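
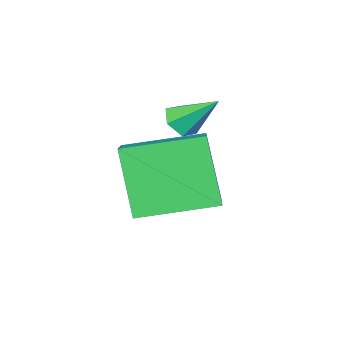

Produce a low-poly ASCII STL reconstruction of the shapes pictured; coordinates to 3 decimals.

solid 
facet normal 0.334 -0.647 -0.686
outer loop
vertex 2.535 1.069 -2.83
vertex 2.294 1.357 -3.219
vertex 2.803 1.468 -3.076
endloop
endfacet
facet normal 0.646 0.036 0.762
outer loop
vertex 2.535 1.069 -2.83
vertex 2.803 1.468 -3.076
vertex 1.846 2.223 -2.301
endloop
endfacet
facet normal 0.334 -0.647 -0.685
outer loop
vertex 2.803 1.468 -3.076
vertex 2.294 1.357 -3.219
vertex 2.563 1.756 -3.465
endloop
endfacet
facet normal 0.674 0.728 0.123
outer loop
vertex 2.803 1.468 -3.076
vertex 2.563 1.756 -3.465
vertex 1.846 2.223 -2.301
endloop
endfacet
facet normal 0.335 -0.648 -0.684
outer loop
vertex 2.563 1.756 -3.465
vertex 2.294 1.357 -3.219
vertex 2.054 1.644 -3.608
endloop
endfacet
facet normal -0.083 0.906 -0.415
outer loop
vertex 2.563 1.756 -3.465
vertex 2.054 1.644 -3.608
vertex 1.846 2.223 -2.301
endloop
endfacet
facet normal 0.335 -0.647 -0.684
outer loop
vertex 2.054 1.644 -3.608
vertex 2.294 1.357 -3.219
vertex 1.786 1.245 -3.362
endloop
endfacet
facet normal -0.867 0.390 -0.311
outer loop
vertex 2.054 1.644 -3.608
vertex 1.786 1.245 -3.362
vertex 1.846 2.223 -2.301
endloop
endfacet
facet normal 0.335 -0.646 -0.685
outer loop
vertex 1.786 1.245 -3.362
vertex 2.294 1.357 -3.219
vertex 2.026 0.957 -2.973
endloop
endfacet
facet normal -0.895 -0.302 0.329
outer loop
vertex 1.786 1.245 -3.362
vertex 2.026 0.957 -2.973
vertex 1.846 2.223 -2.301
endloop
endfacet
facet normal 0.335 -0.646 -0.686
outer loop
vertex 2.026 0.957 -2.973
vertex 2.294 1.357 -3.219
vertex 2.535 1.069 -2.83
endloop
endfacet
facet normal -0.138 -0.480 0.867
outer loop
vertex 2.026 0.957 -2.973
vertex 2.535 1.069 -2.83
vertex 1.846 2.223 -2.301
endloop
endfacet
facet normal -0.553 -0.687 -0.471
outer loop
vertex 4.143 1.456 -3.334
vertex 2.494 2.558 -3.006
vertex 4.429 2.389 -5.033
endloop
endfacet
facet normal 0.820 -0.548 -0.163
outer loop
vertex 5.486 3.702 -4.134
vertex 4.143 1.456 -3.334
vertex 4.429 2.389 -5.033
endloop
endfacet
facet normal -0.553 -0.687 -0.471
outer loop
vertex 4.429 2.389 -5.033
vertex 2.494 2.558 -3.006
vertex 2.78 3.492 -4.705
endloop
endfacet
facet normal 0.146 0.476 -0.867
outer loop
vertex 2.78 3.492 -4.705
vertex 5.486 3.702 -4.134
vertex 4.429 2.389 -5.033
endloop
endfacet
facet normal -0.146 -0.476 0.867
outer loop
vertex 4.143 1.456 -3.334
vertex 3.551 3.871 -2.107
vertex 2.494 2.558 -3.006
endloop
endfacet
facet normal 0.820 -0.549 -0.164
outer loop
vertex 5.2 2.768 -2.435
vertex 4.143 1.456 -3.334
vertex 5.486 3.702 -4.134
endloop
endfacet
facet normal -0.146 -0.476 0.867
outer loop
vertex 5.2 2.768 -2.435
vertex 3.551 3.871 -2.107
vertex 4.143 1.456 -3.334
endloop
endfacet
facet normal -0.820 0.548 0.163
outer loop
vertex 2.494 2.558 -3.006
vertex 3.551 3.871 -2.107
vertex 2.78 3.492 -4.705
endloop
endfacet
facet normal 0.146 0.476 -0.867
outer loop
vertex 3.837 4.804 -3.806
vertex 5.486 3.702 -4.134
vertex 2.78 3.492 -4.705
endloop
endfacet
facet normal -0.820 0.549 0.163
outer loop
vertex 2.78 3.492 -4.705
vertex 3.551 3.871 -2.107
vertex 3.837 4.804 -3.806
endloop
endfacet
facet normal 0.553 0.687 0.471
outer loop
vertex 3.837 4.804 -3.806
vertex 5.2 2.768 -2.435
vertex 5.486 3.702 -4.134
endloop
endfacet
facet normal 0.553 0.687 0.471
outer loop
vertex 3.551 3.871 -2.107
vertex 5.2 2.768 -2.435
vertex 3.837 4.804 -3.806
endloop
endfacet

endsolid


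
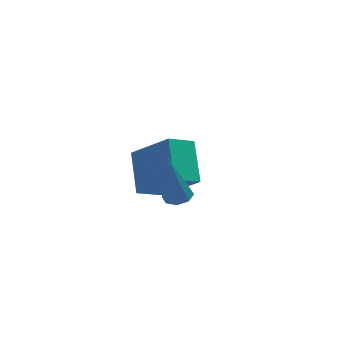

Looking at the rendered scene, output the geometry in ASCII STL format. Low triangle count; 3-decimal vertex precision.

solid 
facet normal 0.115 -0.181 -0.977
outer loop
vertex -0.545 0.046 -0.47
vertex -1.028 -0.116 -0.497
vertex -0.795 0.335 -0.553
endloop
endfacet
facet normal 0.712 0.673 0.201
outer loop
vertex -0.545 0.046 -0.47
vertex -0.795 0.335 -0.553
vertex -1.252 0.236 1.397
endloop
endfacet
facet normal 0.118 -0.182 -0.976
outer loop
vertex -0.795 0.335 -0.553
vertex -1.028 -0.116 -0.497
vertex -1.181 0.359 -0.604
endloop
endfacet
facet normal 0.054 0.997 0.063
outer loop
vertex -0.795 0.335 -0.553
vertex -1.181 0.359 -0.604
vertex -1.252 0.236 1.397
endloop
endfacet
facet normal 0.117 -0.182 -0.976
outer loop
vertex -1.181 0.359 -0.604
vertex -1.028 -0.116 -0.497
vertex -1.478 0.105 -0.592
endloop
endfacet
facet normal -0.649 0.760 0.024
outer loop
vertex -1.181 0.359 -0.604
vertex -1.478 0.105 -0.592
vertex -1.252 0.236 1.397
endloop
endfacet
facet normal 0.116 -0.183 -0.976
outer loop
vertex -1.478 0.105 -0.592
vertex -1.028 -0.116 -0.497
vertex -1.511 -0.278 -0.524
endloop
endfacet
facet normal -0.989 0.104 0.106
outer loop
vertex -1.478 0.105 -0.592
vertex -1.511 -0.278 -0.524
vertex -1.252 0.236 1.397
endloop
endfacet
facet normal 0.115 -0.181 -0.977
outer loop
vertex -1.511 -0.278 -0.524
vertex -1.028 -0.116 -0.497
vertex -1.261 -0.566 -0.441
endloop
endfacet
facet normal -0.765 -0.589 0.261
outer loop
vertex -1.511 -0.278 -0.524
vertex -1.261 -0.566 -0.441
vertex -1.252 0.236 1.397
endloop
endfacet
facet normal 0.115 -0.181 -0.977
outer loop
vertex -1.261 -0.566 -0.441
vertex -1.028 -0.116 -0.497
vertex -0.875 -0.59 -0.391
endloop
endfacet
facet normal -0.108 -0.911 0.398
outer loop
vertex -1.261 -0.566 -0.441
vertex -0.875 -0.59 -0.391
vertex -1.252 0.236 1.397
endloop
endfacet
facet normal 0.115 -0.181 -0.977
outer loop
vertex -0.875 -0.59 -0.391
vertex -1.028 -0.116 -0.497
vertex -0.578 -0.337 -0.403
endloop
endfacet
facet normal 0.593 -0.676 0.437
outer loop
vertex -0.875 -0.59 -0.391
vertex -0.578 -0.337 -0.403
vertex -1.252 0.236 1.397
endloop
endfacet
facet normal 0.115 -0.181 -0.977
outer loop
vertex -0.578 -0.337 -0.403
vertex -1.028 -0.116 -0.497
vertex -0.545 0.046 -0.47
endloop
endfacet
facet normal 0.934 -0.018 0.356
outer loop
vertex -0.578 -0.337 -0.403
vertex -0.545 0.046 -0.47
vertex -1.252 0.236 1.397
endloop
endfacet
facet normal -0.471 0.524 -0.710
outer loop
vertex -0.744 4.416 -2.718
vertex 0.221 4.465 -3.322
vertex -1.153 3.013 -3.483
endloop
endfacet
facet normal -0.847 -0.042 0.530
outer loop
vertex -0.221 1.975 -2.078
vertex -0.744 4.416 -2.718
vertex -1.153 3.013 -3.483
endloop
endfacet
facet normal -0.471 0.525 -0.709
outer loop
vertex -1.153 3.013 -3.483
vertex 0.221 4.465 -3.322
vertex -0.188 3.062 -4.088
endloop
endfacet
facet normal -0.248 -0.850 -0.464
outer loop
vertex -0.188 3.062 -4.088
vertex -0.221 1.975 -2.078
vertex -1.153 3.013 -3.483
endloop
endfacet
facet normal 0.247 0.850 0.464
outer loop
vertex -0.744 4.416 -2.718
vertex 1.153 3.427 -1.917
vertex 0.221 4.465 -3.322
endloop
endfacet
facet normal -0.847 -0.042 0.530
outer loop
vertex 0.188 3.378 -1.312
vertex -0.744 4.416 -2.718
vertex -0.221 1.975 -2.078
endloop
endfacet
facet normal 0.248 0.851 0.464
outer loop
vertex 0.188 3.378 -1.312
vertex 1.153 3.427 -1.917
vertex -0.744 4.416 -2.718
endloop
endfacet
facet normal 0.847 0.043 -0.530
outer loop
vertex 0.221 4.465 -3.322
vertex 1.153 3.427 -1.917
vertex -0.188 3.062 -4.088
endloop
endfacet
facet normal -0.247 -0.851 -0.464
outer loop
vertex 0.744 2.024 -2.682
vertex -0.221 1.975 -2.078
vertex -0.188 3.062 -4.088
endloop
endfacet
facet normal 0.847 0.042 -0.530
outer loop
vertex -0.188 3.062 -4.088
vertex 1.153 3.427 -1.917
vertex 0.744 2.024 -2.682
endloop
endfacet
facet normal 0.471 -0.525 0.709
outer loop
vertex 0.744 2.024 -2.682
vertex 0.188 3.378 -1.312
vertex -0.221 1.975 -2.078
endloop
endfacet
facet normal 0.471 -0.524 0.709
outer loop
vertex 1.153 3.427 -1.917
vertex 0.188 3.378 -1.312
vertex 0.744 2.024 -2.682
endloop
endfacet

endsolid


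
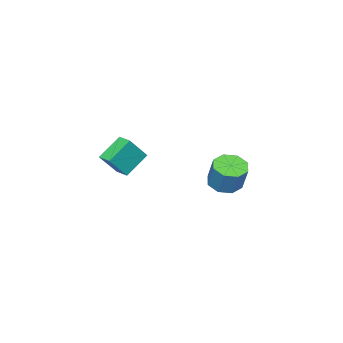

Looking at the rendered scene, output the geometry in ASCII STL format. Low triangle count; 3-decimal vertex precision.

solid 
facet normal -0.772 0.148 0.618
outer loop
vertex 2.867 -3.447 -2.742
vertex 3.066 -2.611 -2.694
vertex 1.908 -3.145 -4.013
endloop
endfacet
facet normal -0.232 -0.971 -0.056
outer loop
vertex 3.174 -3.389 -5.026
vertex 2.867 -3.447 -2.742
vertex 1.908 -3.145 -4.013
endloop
endfacet
facet normal -0.772 0.149 0.618
outer loop
vertex 1.908 -3.145 -4.013
vertex 3.066 -2.611 -2.694
vertex 2.107 -2.31 -3.965
endloop
endfacet
facet normal -0.592 0.186 -0.784
outer loop
vertex 2.107 -2.31 -3.965
vertex 3.174 -3.389 -5.026
vertex 1.908 -3.145 -4.013
endloop
endfacet
facet normal 0.592 -0.186 0.784
outer loop
vertex 2.867 -3.447 -2.742
vertex 4.332 -2.855 -3.707
vertex 3.066 -2.611 -2.694
endloop
endfacet
facet normal -0.231 -0.971 -0.056
outer loop
vertex 4.133 -3.69 -3.755
vertex 2.867 -3.447 -2.742
vertex 3.174 -3.389 -5.026
endloop
endfacet
facet normal 0.592 -0.186 0.784
outer loop
vertex 4.133 -3.69 -3.755
vertex 4.332 -2.855 -3.707
vertex 2.867 -3.447 -2.742
endloop
endfacet
facet normal 0.231 0.971 0.055
outer loop
vertex 3.066 -2.611 -2.694
vertex 4.332 -2.855 -3.707
vertex 2.107 -2.31 -3.965
endloop
endfacet
facet normal -0.592 0.186 -0.784
outer loop
vertex 3.373 -2.553 -4.978
vertex 3.174 -3.389 -5.026
vertex 2.107 -2.31 -3.965
endloop
endfacet
facet normal 0.231 0.971 0.056
outer loop
vertex 2.107 -2.31 -3.965
vertex 4.332 -2.855 -3.707
vertex 3.373 -2.553 -4.978
endloop
endfacet
facet normal 0.772 -0.148 -0.618
outer loop
vertex 3.373 -2.553 -4.978
vertex 4.133 -3.69 -3.755
vertex 3.174 -3.389 -5.026
endloop
endfacet
facet normal 0.772 -0.148 -0.618
outer loop
vertex 4.332 -2.855 -3.707
vertex 4.133 -3.69 -3.755
vertex 3.373 -2.553 -4.978
endloop
endfacet
facet normal -0.214 -0.378 -0.901
outer loop
vertex 3.528 3.203 -4.223
vertex 2.713 2.986 -3.938
vertex 3.075 3.702 -4.325
endloop
endfacet
facet normal 0.716 0.566 -0.409
outer loop
vertex 3.528 3.203 -4.223
vertex 3.075 3.702 -4.325
vertex 3.861 3.79 -2.828
endloop
endfacet
facet normal 0.716 0.566 -0.409
outer loop
vertex 3.861 3.79 -2.828
vertex 3.075 3.702 -4.325
vertex 3.408 4.289 -2.93
endloop
endfacet
facet normal 0.215 0.379 0.900
outer loop
vertex 3.861 3.79 -2.828
vertex 3.408 4.289 -2.93
vertex 3.047 3.574 -2.542
endloop
endfacet
facet normal -0.214 -0.378 -0.901
outer loop
vertex 3.075 3.702 -4.325
vertex 2.713 2.986 -3.938
vertex 2.41 3.781 -4.2
endloop
endfacet
facet normal 0.035 0.918 -0.395
outer loop
vertex 3.075 3.702 -4.325
vertex 2.41 3.781 -4.2
vertex 3.408 4.289 -2.93
endloop
endfacet
facet normal 0.034 0.918 -0.394
outer loop
vertex 3.408 4.289 -2.93
vertex 2.41 3.781 -4.2
vertex 2.743 4.368 -2.804
endloop
endfacet
facet normal 0.216 0.379 0.900
outer loop
vertex 3.408 4.289 -2.93
vertex 2.743 4.368 -2.804
vertex 3.047 3.574 -2.542
endloop
endfacet
facet normal -0.215 -0.379 -0.900
outer loop
vertex 2.41 3.781 -4.2
vertex 2.713 2.986 -3.938
vertex 1.923 3.395 -3.921
endloop
endfacet
facet normal -0.665 0.732 -0.149
outer loop
vertex 2.41 3.781 -4.2
vertex 1.923 3.395 -3.921
vertex 2.743 4.368 -2.804
endloop
endfacet
facet normal -0.665 0.732 -0.149
outer loop
vertex 2.743 4.368 -2.804
vertex 1.923 3.395 -3.921
vertex 2.256 3.982 -2.525
endloop
endfacet
facet normal 0.215 0.379 0.900
outer loop
vertex 2.743 4.368 -2.804
vertex 2.256 3.982 -2.525
vertex 3.047 3.574 -2.542
endloop
endfacet
facet normal -0.216 -0.379 -0.900
outer loop
vertex 1.923 3.395 -3.921
vertex 2.713 2.986 -3.938
vertex 1.899 2.77 -3.652
endloop
endfacet
facet normal -0.976 0.117 0.184
outer loop
vertex 1.923 3.395 -3.921
vertex 1.899 2.77 -3.652
vertex 2.256 3.982 -2.525
endloop
endfacet
facet normal -0.976 0.116 0.184
outer loop
vertex 2.256 3.982 -2.525
vertex 1.899 2.77 -3.652
vertex 2.232 3.357 -2.257
endloop
endfacet
facet normal 0.214 0.378 0.901
outer loop
vertex 2.256 3.982 -2.525
vertex 2.232 3.357 -2.257
vertex 3.047 3.574 -2.542
endloop
endfacet
facet normal -0.215 -0.379 -0.900
outer loop
vertex 1.899 2.77 -3.652
vertex 2.713 2.986 -3.938
vertex 2.352 2.271 -3.55
endloop
endfacet
facet normal -0.716 -0.566 0.409
outer loop
vertex 1.899 2.77 -3.652
vertex 2.352 2.271 -3.55
vertex 2.232 3.357 -2.257
endloop
endfacet
facet normal -0.716 -0.566 0.409
outer loop
vertex 2.232 3.357 -2.257
vertex 2.352 2.271 -3.55
vertex 2.685 2.858 -2.155
endloop
endfacet
facet normal 0.214 0.378 0.901
outer loop
vertex 2.232 3.357 -2.257
vertex 2.685 2.858 -2.155
vertex 3.047 3.574 -2.542
endloop
endfacet
facet normal -0.216 -0.379 -0.900
outer loop
vertex 2.352 2.271 -3.55
vertex 2.713 2.986 -3.938
vertex 3.017 2.192 -3.676
endloop
endfacet
facet normal -0.034 -0.918 0.395
outer loop
vertex 2.352 2.271 -3.55
vertex 3.017 2.192 -3.676
vertex 2.685 2.858 -2.155
endloop
endfacet
facet normal -0.035 -0.918 0.394
outer loop
vertex 2.685 2.858 -2.155
vertex 3.017 2.192 -3.676
vertex 3.35 2.779 -2.28
endloop
endfacet
facet normal 0.214 0.378 0.901
outer loop
vertex 2.685 2.858 -2.155
vertex 3.35 2.779 -2.28
vertex 3.047 3.574 -2.542
endloop
endfacet
facet normal -0.215 -0.379 -0.900
outer loop
vertex 3.017 2.192 -3.676
vertex 2.713 2.986 -3.938
vertex 3.504 2.578 -3.955
endloop
endfacet
facet normal 0.665 -0.732 0.149
outer loop
vertex 3.017 2.192 -3.676
vertex 3.504 2.578 -3.955
vertex 3.35 2.779 -2.28
endloop
endfacet
facet normal 0.665 -0.732 0.149
outer loop
vertex 3.35 2.779 -2.28
vertex 3.504 2.578 -3.955
vertex 3.837 3.165 -2.559
endloop
endfacet
facet normal 0.215 0.379 0.900
outer loop
vertex 3.35 2.779 -2.28
vertex 3.837 3.165 -2.559
vertex 3.047 3.574 -2.542
endloop
endfacet
facet normal -0.214 -0.378 -0.901
outer loop
vertex 3.504 2.578 -3.955
vertex 2.713 2.986 -3.938
vertex 3.528 3.203 -4.223
endloop
endfacet
facet normal 0.976 -0.116 -0.184
outer loop
vertex 3.504 2.578 -3.955
vertex 3.528 3.203 -4.223
vertex 3.837 3.165 -2.559
endloop
endfacet
facet normal 0.976 -0.117 -0.184
outer loop
vertex 3.837 3.165 -2.559
vertex 3.528 3.203 -4.223
vertex 3.861 3.79 -2.828
endloop
endfacet
facet normal 0.216 0.379 0.900
outer loop
vertex 3.837 3.165 -2.559
vertex 3.861 3.79 -2.828
vertex 3.047 3.574 -2.542
endloop
endfacet

endsolid


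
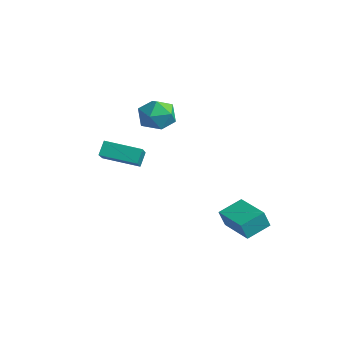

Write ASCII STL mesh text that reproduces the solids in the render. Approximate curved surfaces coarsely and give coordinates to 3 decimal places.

solid 
facet normal -0.665 0.507 -0.548
outer loop
vertex -3.954 -3.435 1.198
vertex -2.571 -2.063 0.791
vertex -3.699 -3.916 0.444
endloop
endfacet
facet normal -0.695 -0.689 0.205
outer loop
vertex -2.309 -4.977 1.589
vertex -3.954 -3.435 1.198
vertex -3.699 -3.916 0.444
endloop
endfacet
facet normal -0.665 0.507 -0.548
outer loop
vertex -3.699 -3.916 0.444
vertex -2.571 -2.063 0.791
vertex -2.316 -2.544 0.037
endloop
endfacet
facet normal 0.274 -0.517 -0.811
outer loop
vertex -2.316 -2.544 0.037
vertex -2.309 -4.977 1.589
vertex -3.699 -3.916 0.444
endloop
endfacet
facet normal -0.274 0.517 0.811
outer loop
vertex -3.954 -3.435 1.198
vertex -1.181 -3.124 1.936
vertex -2.571 -2.063 0.791
endloop
endfacet
facet normal -0.695 -0.689 0.205
outer loop
vertex -2.564 -4.496 2.343
vertex -3.954 -3.435 1.198
vertex -2.309 -4.977 1.589
endloop
endfacet
facet normal -0.274 0.517 0.811
outer loop
vertex -2.564 -4.496 2.343
vertex -1.181 -3.124 1.936
vertex -3.954 -3.435 1.198
endloop
endfacet
facet normal 0.695 0.689 -0.205
outer loop
vertex -2.571 -2.063 0.791
vertex -1.181 -3.124 1.936
vertex -2.316 -2.544 0.037
endloop
endfacet
facet normal 0.274 -0.517 -0.811
outer loop
vertex -0.926 -3.605 1.182
vertex -2.309 -4.977 1.589
vertex -2.316 -2.544 0.037
endloop
endfacet
facet normal 0.695 0.689 -0.205
outer loop
vertex -2.316 -2.544 0.037
vertex -1.181 -3.124 1.936
vertex -0.926 -3.605 1.182
endloop
endfacet
facet normal 0.665 -0.507 0.548
outer loop
vertex -0.926 -3.605 1.182
vertex -2.564 -4.496 2.343
vertex -2.309 -4.977 1.589
endloop
endfacet
facet normal 0.665 -0.507 0.548
outer loop
vertex -1.181 -3.124 1.936
vertex -2.564 -4.496 2.343
vertex -0.926 -3.605 1.182
endloop
endfacet
facet normal -0.528 0.787 0.320
outer loop
vertex -2.505 -0.99 3.317
vertex -2.745 -1.526 4.239
vertex -1.848 -0.903 4.187
endloop
endfacet
facet normal 0.007 0.994 -0.105
outer loop
vertex -2.505 -0.99 3.317
vertex -1.848 -0.903 4.187
vertex -1.419 -1.011 3.187
endloop
endfacet
facet normal -0.075 0.673 -0.736
outer loop
vertex -2.505 -0.99 3.317
vertex -1.419 -1.011 3.187
vertex -2.051 -1.701 2.621
endloop
endfacet
facet normal -0.660 0.266 -0.702
outer loop
vertex -2.505 -0.99 3.317
vertex -2.051 -1.701 2.621
vertex -2.871 -2.019 3.271
endloop
endfacet
facet normal -0.940 0.337 -0.049
outer loop
vertex -2.505 -0.99 3.317
vertex -2.871 -2.019 3.271
vertex -2.745 -1.526 4.239
endloop
endfacet
facet normal 0.619 0.764 0.183
outer loop
vertex -1.419 -1.011 3.187
vertex -1.848 -0.903 4.187
vertex -0.989 -1.561 4.029
endloop
endfacet
facet normal -0.247 0.428 0.869
outer loop
vertex -1.848 -0.903 4.187
vertex -2.745 -1.526 4.239
vertex -1.809 -1.879 4.679
endloop
endfacet
facet normal -0.915 -0.299 0.272
outer loop
vertex -2.745 -1.526 4.239
vertex -2.871 -2.019 3.271
vertex -2.441 -2.569 4.113
endloop
endfacet
facet normal -0.461 -0.414 -0.785
outer loop
vertex -2.871 -2.019 3.271
vertex -2.051 -1.701 2.621
vertex -2.012 -2.677 3.113
endloop
endfacet
facet normal 0.486 0.243 -0.839
outer loop
vertex -2.051 -1.701 2.621
vertex -1.419 -1.011 3.187
vertex -1.115 -2.054 3.061
endloop
endfacet
facet normal 0.660 -0.266 0.702
outer loop
vertex -1.355 -2.59 3.983
vertex -0.989 -1.561 4.029
vertex -1.809 -1.879 4.679
endloop
endfacet
facet normal 0.075 -0.673 0.736
outer loop
vertex -1.355 -2.59 3.983
vertex -1.809 -1.879 4.679
vertex -2.441 -2.569 4.113
endloop
endfacet
facet normal -0.007 -0.994 0.105
outer loop
vertex -1.355 -2.59 3.983
vertex -2.441 -2.569 4.113
vertex -2.012 -2.677 3.113
endloop
endfacet
facet normal 0.528 -0.787 -0.320
outer loop
vertex -1.355 -2.59 3.983
vertex -2.012 -2.677 3.113
vertex -1.115 -2.054 3.061
endloop
endfacet
facet normal 0.940 -0.337 0.049
outer loop
vertex -1.355 -2.59 3.983
vertex -1.115 -2.054 3.061
vertex -0.989 -1.561 4.029
endloop
endfacet
facet normal 0.461 0.414 0.785
outer loop
vertex -1.809 -1.879 4.679
vertex -0.989 -1.561 4.029
vertex -1.848 -0.903 4.187
endloop
endfacet
facet normal -0.486 -0.243 0.839
outer loop
vertex -2.441 -2.569 4.113
vertex -1.809 -1.879 4.679
vertex -2.745 -1.526 4.239
endloop
endfacet
facet normal -0.619 -0.764 -0.183
outer loop
vertex -2.012 -2.677 3.113
vertex -2.441 -2.569 4.113
vertex -2.871 -2.019 3.271
endloop
endfacet
facet normal 0.247 -0.428 -0.869
outer loop
vertex -1.115 -2.054 3.061
vertex -2.012 -2.677 3.113
vertex -2.051 -1.701 2.621
endloop
endfacet
facet normal 0.915 0.299 -0.272
outer loop
vertex -0.989 -1.561 4.029
vertex -1.115 -2.054 3.061
vertex -1.419 -1.011 3.187
endloop
endfacet
facet normal -0.999 0.032 -0.000
outer loop
vertex 0.867 0.022 -2.584
vertex 0.911 1.384 -2.06
vertex 0.88 0.42 -3.62
endloop
endfacet
facet normal -0.030 -0.933 -0.359
outer loop
vertex 2.869 0.356 -3.62
vertex 0.867 0.022 -2.584
vertex 0.88 0.42 -3.62
endloop
endfacet
facet normal -0.999 0.032 -0.000
outer loop
vertex 0.88 0.42 -3.62
vertex 0.911 1.384 -2.06
vertex 0.924 1.782 -3.096
endloop
endfacet
facet normal 0.012 0.359 -0.933
outer loop
vertex 0.924 1.782 -3.096
vertex 2.869 0.356 -3.62
vertex 0.88 0.42 -3.62
endloop
endfacet
facet normal -0.012 -0.359 0.933
outer loop
vertex 0.867 0.022 -2.584
vertex 2.9 1.32 -2.06
vertex 0.911 1.384 -2.06
endloop
endfacet
facet normal -0.030 -0.933 -0.359
outer loop
vertex 2.856 -0.042 -2.584
vertex 0.867 0.022 -2.584
vertex 2.869 0.356 -3.62
endloop
endfacet
facet normal -0.012 -0.359 0.933
outer loop
vertex 2.856 -0.042 -2.584
vertex 2.9 1.32 -2.06
vertex 0.867 0.022 -2.584
endloop
endfacet
facet normal 0.030 0.933 0.359
outer loop
vertex 0.911 1.384 -2.06
vertex 2.9 1.32 -2.06
vertex 0.924 1.782 -3.096
endloop
endfacet
facet normal 0.012 0.359 -0.933
outer loop
vertex 2.913 1.718 -3.096
vertex 2.869 0.356 -3.62
vertex 0.924 1.782 -3.096
endloop
endfacet
facet normal 0.030 0.933 0.359
outer loop
vertex 0.924 1.782 -3.096
vertex 2.9 1.32 -2.06
vertex 2.913 1.718 -3.096
endloop
endfacet
facet normal 0.999 -0.032 0.000
outer loop
vertex 2.913 1.718 -3.096
vertex 2.856 -0.042 -2.584
vertex 2.869 0.356 -3.62
endloop
endfacet
facet normal 0.999 -0.032 0.000
outer loop
vertex 2.9 1.32 -2.06
vertex 2.856 -0.042 -2.584
vertex 2.913 1.718 -3.096
endloop
endfacet

endsolid


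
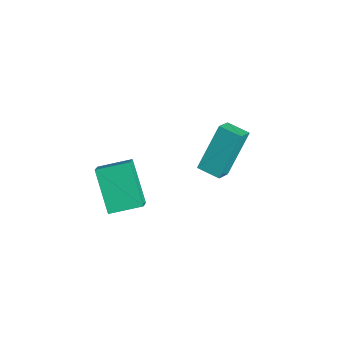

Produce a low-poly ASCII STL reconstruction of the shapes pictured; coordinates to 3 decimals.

solid 
facet normal -0.830 -0.539 0.143
outer loop
vertex -1.263 -0.162 3.217
vertex -1.659 0.87 4.799
vertex -1.719 0.411 2.729
endloop
endfacet
facet normal 0.205 -0.535 -0.820
outer loop
vertex -0.981 0.89 2.601
vertex -1.263 -0.162 3.217
vertex -1.719 0.411 2.729
endloop
endfacet
facet normal -0.829 -0.540 0.144
outer loop
vertex -1.719 0.411 2.729
vertex -1.659 0.87 4.799
vertex -2.116 1.442 4.311
endloop
endfacet
facet normal -0.519 0.651 -0.554
outer loop
vertex -2.116 1.442 4.311
vertex -0.981 0.89 2.601
vertex -1.719 0.411 2.729
endloop
endfacet
facet normal 0.519 -0.651 0.554
outer loop
vertex -1.263 -0.162 3.217
vertex -0.921 1.349 4.671
vertex -1.659 0.87 4.799
endloop
endfacet
facet normal 0.206 -0.535 -0.820
outer loop
vertex -0.524 0.318 3.089
vertex -1.263 -0.162 3.217
vertex -0.981 0.89 2.601
endloop
endfacet
facet normal 0.519 -0.651 0.554
outer loop
vertex -0.524 0.318 3.089
vertex -0.921 1.349 4.671
vertex -1.263 -0.162 3.217
endloop
endfacet
facet normal -0.205 0.535 0.819
outer loop
vertex -1.659 0.87 4.799
vertex -0.921 1.349 4.671
vertex -2.116 1.442 4.311
endloop
endfacet
facet normal -0.519 0.651 -0.554
outer loop
vertex -1.377 1.922 4.183
vertex -0.981 0.89 2.601
vertex -2.116 1.442 4.311
endloop
endfacet
facet normal -0.205 0.535 0.820
outer loop
vertex -2.116 1.442 4.311
vertex -0.921 1.349 4.671
vertex -1.377 1.922 4.183
endloop
endfacet
facet normal 0.829 0.540 -0.144
outer loop
vertex -1.377 1.922 4.183
vertex -0.524 0.318 3.089
vertex -0.981 0.89 2.601
endloop
endfacet
facet normal 0.830 0.539 -0.143
outer loop
vertex -0.921 1.349 4.671
vertex -0.524 0.318 3.089
vertex -1.377 1.922 4.183
endloop
endfacet
facet normal -0.680 0.046 0.731
outer loop
vertex -1.836 -3.742 4.269
vertex -1.436 -2.607 4.569
vertex -2.382 -3.41 3.74
endloop
endfacet
facet normal -0.322 -0.915 -0.242
outer loop
vertex -1.164 -3.493 2.431
vertex -1.836 -3.742 4.269
vertex -2.382 -3.41 3.74
endloop
endfacet
facet normal -0.680 0.046 0.731
outer loop
vertex -2.382 -3.41 3.74
vertex -1.436 -2.607 4.569
vertex -1.982 -2.275 4.04
endloop
endfacet
facet normal -0.658 0.400 -0.638
outer loop
vertex -1.982 -2.275 4.04
vertex -1.164 -3.493 2.431
vertex -2.382 -3.41 3.74
endloop
endfacet
facet normal 0.658 -0.400 0.638
outer loop
vertex -1.836 -3.742 4.269
vertex -0.218 -2.69 3.26
vertex -1.436 -2.607 4.569
endloop
endfacet
facet normal -0.322 -0.915 -0.242
outer loop
vertex -0.618 -3.825 2.96
vertex -1.836 -3.742 4.269
vertex -1.164 -3.493 2.431
endloop
endfacet
facet normal 0.658 -0.400 0.638
outer loop
vertex -0.618 -3.825 2.96
vertex -0.218 -2.69 3.26
vertex -1.836 -3.742 4.269
endloop
endfacet
facet normal 0.322 0.915 0.242
outer loop
vertex -1.436 -2.607 4.569
vertex -0.218 -2.69 3.26
vertex -1.982 -2.275 4.04
endloop
endfacet
facet normal -0.658 0.400 -0.638
outer loop
vertex -0.764 -2.358 2.731
vertex -1.164 -3.493 2.431
vertex -1.982 -2.275 4.04
endloop
endfacet
facet normal 0.322 0.915 0.242
outer loop
vertex -1.982 -2.275 4.04
vertex -0.218 -2.69 3.26
vertex -0.764 -2.358 2.731
endloop
endfacet
facet normal 0.680 -0.046 -0.731
outer loop
vertex -0.764 -2.358 2.731
vertex -0.618 -3.825 2.96
vertex -1.164 -3.493 2.431
endloop
endfacet
facet normal 0.680 -0.046 -0.731
outer loop
vertex -0.218 -2.69 3.26
vertex -0.618 -3.825 2.96
vertex -0.764 -2.358 2.731
endloop
endfacet

endsolid


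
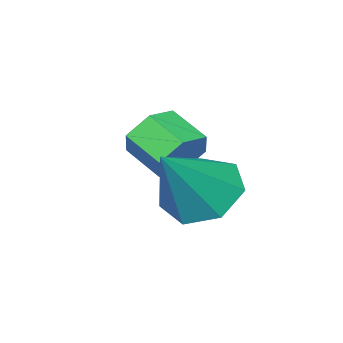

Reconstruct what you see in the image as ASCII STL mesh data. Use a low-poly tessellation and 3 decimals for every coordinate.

solid 
facet normal -0.678 -0.067 -0.732
outer loop
vertex 2.003 -0.957 -1.186
vertex 1.402 -0.267 -0.692
vertex 2.145 -0.091 -1.397
endloop
endfacet
facet normal 0.938 -0.219 -0.269
outer loop
vertex 2.003 -0.957 -1.186
vertex 2.145 -0.091 -1.397
vertex 2.758 -0.133 0.772
endloop
endfacet
facet normal -0.678 -0.067 -0.732
outer loop
vertex 2.145 -0.091 -1.397
vertex 1.402 -0.267 -0.692
vertex 1.728 0.642 -1.077
endloop
endfacet
facet normal 0.805 0.552 -0.217
outer loop
vertex 2.145 -0.091 -1.397
vertex 1.728 0.642 -1.077
vertex 2.758 -0.133 0.772
endloop
endfacet
facet normal -0.678 -0.067 -0.732
outer loop
vertex 1.728 0.642 -1.077
vertex 1.402 -0.267 -0.692
vertex 1.065 0.691 -0.467
endloop
endfacet
facet normal 0.283 0.931 0.233
outer loop
vertex 1.728 0.642 -1.077
vertex 1.065 0.691 -0.467
vertex 2.758 -0.133 0.772
endloop
endfacet
facet normal -0.678 -0.067 -0.732
outer loop
vertex 1.065 0.691 -0.467
vertex 1.402 -0.267 -0.692
vertex 0.655 0.018 -0.026
endloop
endfacet
facet normal -0.236 0.629 0.741
outer loop
vertex 1.065 0.691 -0.467
vertex 0.655 0.018 -0.026
vertex 2.758 -0.133 0.772
endloop
endfacet
facet normal -0.678 -0.067 -0.732
outer loop
vertex 0.655 0.018 -0.026
vertex 1.402 -0.267 -0.692
vertex 0.808 -0.869 -0.086
endloop
endfacet
facet normal -0.360 -0.125 0.925
outer loop
vertex 0.655 0.018 -0.026
vertex 0.808 -0.869 -0.086
vertex 2.758 -0.133 0.772
endloop
endfacet
facet normal -0.678 -0.068 -0.732
outer loop
vertex 0.808 -0.869 -0.086
vertex 1.402 -0.267 -0.692
vertex 1.408 -1.303 -0.602
endloop
endfacet
facet normal 0.004 -0.763 0.646
outer loop
vertex 0.808 -0.869 -0.086
vertex 1.408 -1.303 -0.602
vertex 2.758 -0.133 0.772
endloop
endfacet
facet normal -0.679 -0.067 -0.731
outer loop
vertex 1.408 -1.303 -0.602
vertex 1.402 -0.267 -0.692
vertex 2.003 -0.957 -1.186
endloop
endfacet
facet normal 0.581 -0.806 0.115
outer loop
vertex 1.408 -1.303 -0.602
vertex 2.003 -0.957 -1.186
vertex 2.758 -0.133 0.772
endloop
endfacet
facet normal -0.026 0.893 -0.449
outer loop
vertex 1.005 -1.249 0.353
vertex 0.695 -1.578 -0.283
vertex 0.23 -1.307 0.282
endloop
endfacet
facet normal -0.115 0.444 0.889
outer loop
vertex 1.005 -1.249 0.353
vertex 0.23 -1.307 0.282
vertex 1.035 -2.294 0.879
endloop
endfacet
facet normal -0.115 0.444 0.889
outer loop
vertex 1.035 -2.294 0.879
vertex 0.23 -1.307 0.282
vertex 0.26 -2.352 0.808
endloop
endfacet
facet normal 0.026 -0.894 0.448
outer loop
vertex 1.035 -2.294 0.879
vertex 0.26 -2.352 0.808
vertex 0.725 -2.622 0.243
endloop
endfacet
facet normal -0.026 0.893 -0.449
outer loop
vertex 0.23 -1.307 0.282
vertex 0.695 -1.578 -0.283
vertex -0.08 -1.636 -0.354
endloop
endfacet
facet normal -0.917 0.158 0.366
outer loop
vertex 0.23 -1.307 0.282
vertex -0.08 -1.636 -0.354
vertex 0.26 -2.352 0.808
endloop
endfacet
facet normal -0.917 0.158 0.366
outer loop
vertex 0.26 -2.352 0.808
vertex -0.08 -1.636 -0.354
vertex -0.05 -2.68 0.172
endloop
endfacet
facet normal 0.026 -0.894 0.448
outer loop
vertex 0.26 -2.352 0.808
vertex -0.05 -2.68 0.172
vertex 0.725 -2.622 0.243
endloop
endfacet
facet normal -0.026 0.894 -0.448
outer loop
vertex -0.08 -1.636 -0.354
vertex 0.695 -1.578 -0.283
vertex 0.385 -1.906 -0.919
endloop
endfacet
facet normal -0.802 -0.287 -0.523
outer loop
vertex -0.08 -1.636 -0.354
vertex 0.385 -1.906 -0.919
vertex -0.05 -2.68 0.172
endloop
endfacet
facet normal -0.803 -0.286 -0.523
outer loop
vertex -0.05 -2.68 0.172
vertex 0.385 -1.906 -0.919
vertex 0.415 -2.951 -0.393
endloop
endfacet
facet normal 0.026 -0.893 0.449
outer loop
vertex -0.05 -2.68 0.172
vertex 0.415 -2.951 -0.393
vertex 0.725 -2.622 0.243
endloop
endfacet
facet normal -0.026 0.894 -0.448
outer loop
vertex 0.385 -1.906 -0.919
vertex 0.695 -1.578 -0.283
vertex 1.16 -1.848 -0.848
endloop
endfacet
facet normal 0.115 -0.444 -0.889
outer loop
vertex 0.385 -1.906 -0.919
vertex 1.16 -1.848 -0.848
vertex 0.415 -2.951 -0.393
endloop
endfacet
facet normal 0.115 -0.444 -0.889
outer loop
vertex 0.415 -2.951 -0.393
vertex 1.16 -1.848 -0.848
vertex 1.19 -2.893 -0.322
endloop
endfacet
facet normal 0.026 -0.893 0.449
outer loop
vertex 0.415 -2.951 -0.393
vertex 1.19 -2.893 -0.322
vertex 0.725 -2.622 0.243
endloop
endfacet
facet normal -0.026 0.894 -0.448
outer loop
vertex 1.16 -1.848 -0.848
vertex 0.695 -1.578 -0.283
vertex 1.47 -1.52 -0.212
endloop
endfacet
facet normal 0.917 -0.158 -0.366
outer loop
vertex 1.16 -1.848 -0.848
vertex 1.47 -1.52 -0.212
vertex 1.19 -2.893 -0.322
endloop
endfacet
facet normal 0.917 -0.158 -0.366
outer loop
vertex 1.19 -2.893 -0.322
vertex 1.47 -1.52 -0.212
vertex 1.5 -2.564 0.314
endloop
endfacet
facet normal 0.026 -0.893 0.449
outer loop
vertex 1.19 -2.893 -0.322
vertex 1.5 -2.564 0.314
vertex 0.725 -2.622 0.243
endloop
endfacet
facet normal -0.026 0.893 -0.449
outer loop
vertex 1.47 -1.52 -0.212
vertex 0.695 -1.578 -0.283
vertex 1.005 -1.249 0.353
endloop
endfacet
facet normal 0.803 0.287 0.523
outer loop
vertex 1.47 -1.52 -0.212
vertex 1.005 -1.249 0.353
vertex 1.5 -2.564 0.314
endloop
endfacet
facet normal 0.802 0.287 0.523
outer loop
vertex 1.5 -2.564 0.314
vertex 1.005 -1.249 0.353
vertex 1.035 -2.294 0.879
endloop
endfacet
facet normal 0.026 -0.894 0.448
outer loop
vertex 1.5 -2.564 0.314
vertex 1.035 -2.294 0.879
vertex 0.725 -2.622 0.243
endloop
endfacet

endsolid


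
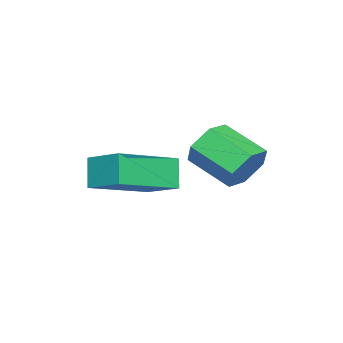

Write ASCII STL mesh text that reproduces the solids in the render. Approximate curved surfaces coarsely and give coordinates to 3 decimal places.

solid 
facet normal 0.279 0.868 -0.410
outer loop
vertex 0.477 2.295 3.125
vertex 0.146 2.108 2.503
vertex -0.224 2.47 3.018
endloop
endfacet
facet normal -0.029 0.435 0.900
outer loop
vertex 0.477 2.295 3.125
vertex -0.224 2.47 3.018
vertex 0.086 1.08 3.7
endloop
endfacet
facet normal -0.030 0.435 0.900
outer loop
vertex 0.086 1.08 3.7
vertex -0.224 2.47 3.018
vertex -0.615 1.255 3.592
endloop
endfacet
facet normal -0.280 -0.868 0.411
outer loop
vertex 0.086 1.08 3.7
vertex -0.615 1.255 3.592
vertex -0.246 0.892 3.077
endloop
endfacet
facet normal 0.279 0.868 -0.410
outer loop
vertex -0.224 2.47 3.018
vertex 0.146 2.108 2.503
vertex -0.555 2.282 2.395
endloop
endfacet
facet normal -0.846 0.424 0.322
outer loop
vertex -0.224 2.47 3.018
vertex -0.555 2.282 2.395
vertex -0.615 1.255 3.592
endloop
endfacet
facet normal -0.846 0.424 0.322
outer loop
vertex -0.615 1.255 3.592
vertex -0.555 2.282 2.395
vertex -0.946 1.067 2.969
endloop
endfacet
facet normal -0.280 -0.868 0.411
outer loop
vertex -0.615 1.255 3.592
vertex -0.946 1.067 2.969
vertex -0.246 0.892 3.077
endloop
endfacet
facet normal 0.279 0.868 -0.411
outer loop
vertex -0.555 2.282 2.395
vertex 0.146 2.108 2.503
vertex -0.186 1.92 1.88
endloop
endfacet
facet normal -0.816 -0.010 -0.578
outer loop
vertex -0.555 2.282 2.395
vertex -0.186 1.92 1.88
vertex -0.946 1.067 2.969
endloop
endfacet
facet normal -0.816 -0.011 -0.578
outer loop
vertex -0.946 1.067 2.969
vertex -0.186 1.92 1.88
vertex -0.577 0.705 2.455
endloop
endfacet
facet normal -0.280 -0.868 0.410
outer loop
vertex -0.946 1.067 2.969
vertex -0.577 0.705 2.455
vertex -0.246 0.892 3.077
endloop
endfacet
facet normal 0.280 0.868 -0.411
outer loop
vertex -0.186 1.92 1.88
vertex 0.146 2.108 2.503
vertex 0.515 1.745 1.988
endloop
endfacet
facet normal 0.030 -0.435 -0.900
outer loop
vertex -0.186 1.92 1.88
vertex 0.515 1.745 1.988
vertex -0.577 0.705 2.455
endloop
endfacet
facet normal 0.029 -0.435 -0.900
outer loop
vertex -0.577 0.705 2.455
vertex 0.515 1.745 1.988
vertex 0.124 0.53 2.562
endloop
endfacet
facet normal -0.279 -0.868 0.410
outer loop
vertex -0.577 0.705 2.455
vertex 0.124 0.53 2.562
vertex -0.246 0.892 3.077
endloop
endfacet
facet normal 0.280 0.868 -0.411
outer loop
vertex 0.515 1.745 1.988
vertex 0.146 2.108 2.503
vertex 0.846 1.933 2.611
endloop
endfacet
facet normal 0.846 -0.424 -0.322
outer loop
vertex 0.515 1.745 1.988
vertex 0.846 1.933 2.611
vertex 0.124 0.53 2.562
endloop
endfacet
facet normal 0.846 -0.424 -0.322
outer loop
vertex 0.124 0.53 2.562
vertex 0.846 1.933 2.611
vertex 0.455 0.718 3.185
endloop
endfacet
facet normal -0.279 -0.868 0.410
outer loop
vertex 0.124 0.53 2.562
vertex 0.455 0.718 3.185
vertex -0.246 0.892 3.077
endloop
endfacet
facet normal 0.280 0.868 -0.410
outer loop
vertex 0.846 1.933 2.611
vertex 0.146 2.108 2.503
vertex 0.477 2.295 3.125
endloop
endfacet
facet normal 0.816 0.011 0.578
outer loop
vertex 0.846 1.933 2.611
vertex 0.477 2.295 3.125
vertex 0.455 0.718 3.185
endloop
endfacet
facet normal 0.816 0.011 0.577
outer loop
vertex 0.455 0.718 3.185
vertex 0.477 2.295 3.125
vertex 0.086 1.08 3.7
endloop
endfacet
facet normal -0.279 -0.868 0.411
outer loop
vertex 0.455 0.718 3.185
vertex 0.086 1.08 3.7
vertex -0.246 0.892 3.077
endloop
endfacet
facet normal -0.498 -0.198 0.844
outer loop
vertex 1.752 -0.662 3.288
vertex 0.221 0.323 2.617
vertex 1.327 -1.651 2.805
endloop
endfacet
facet normal 0.789 -0.508 0.345
outer loop
vertex 1.799 -1.463 2.003
vertex 1.752 -0.662 3.288
vertex 1.327 -1.651 2.805
endloop
endfacet
facet normal -0.497 -0.198 0.845
outer loop
vertex 1.327 -1.651 2.805
vertex 0.221 0.323 2.617
vertex -0.204 -0.666 2.135
endloop
endfacet
facet normal -0.361 -0.838 -0.409
outer loop
vertex -0.204 -0.666 2.135
vertex 1.799 -1.463 2.003
vertex 1.327 -1.651 2.805
endloop
endfacet
facet normal 0.360 0.839 0.409
outer loop
vertex 1.752 -0.662 3.288
vertex 0.693 0.511 1.815
vertex 0.221 0.323 2.617
endloop
endfacet
facet normal 0.789 -0.508 0.345
outer loop
vertex 2.224 -0.474 2.485
vertex 1.752 -0.662 3.288
vertex 1.799 -1.463 2.003
endloop
endfacet
facet normal 0.361 0.839 0.408
outer loop
vertex 2.224 -0.474 2.485
vertex 0.693 0.511 1.815
vertex 1.752 -0.662 3.288
endloop
endfacet
facet normal -0.789 0.508 -0.346
outer loop
vertex 0.221 0.323 2.617
vertex 0.693 0.511 1.815
vertex -0.204 -0.666 2.135
endloop
endfacet
facet normal -0.361 -0.839 -0.408
outer loop
vertex 0.268 -0.478 1.332
vertex 1.799 -1.463 2.003
vertex -0.204 -0.666 2.135
endloop
endfacet
facet normal -0.789 0.508 -0.345
outer loop
vertex -0.204 -0.666 2.135
vertex 0.693 0.511 1.815
vertex 0.268 -0.478 1.332
endloop
endfacet
facet normal 0.497 0.198 -0.845
outer loop
vertex 0.268 -0.478 1.332
vertex 2.224 -0.474 2.485
vertex 1.799 -1.463 2.003
endloop
endfacet
facet normal 0.497 0.199 -0.844
outer loop
vertex 0.693 0.511 1.815
vertex 2.224 -0.474 2.485
vertex 0.268 -0.478 1.332
endloop
endfacet

endsolid


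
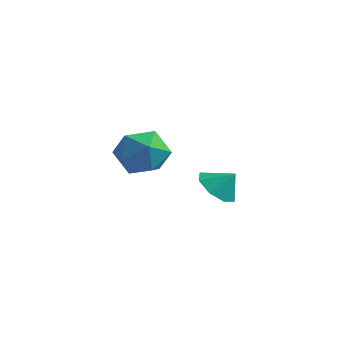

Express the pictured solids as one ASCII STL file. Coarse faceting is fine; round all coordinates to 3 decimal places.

solid 
facet normal -0.609 -0.276 -0.743
outer loop
vertex 3.814 2.125 -1.033
vertex 3.126 2.648 -0.663
vertex 3.815 2.8 -1.284
endloop
endfacet
facet normal 0.999 0.014 0.043
outer loop
vertex 3.814 2.125 -1.033
vertex 3.815 2.8 -1.284
vertex 3.754 2.932 0.103
endloop
endfacet
facet normal -0.609 -0.275 -0.744
outer loop
vertex 3.815 2.8 -1.284
vertex 3.126 2.648 -0.663
vertex 3.413 3.385 -1.171
endloop
endfacet
facet normal 0.822 0.569 -0.018
outer loop
vertex 3.815 2.8 -1.284
vertex 3.413 3.385 -1.171
vertex 3.754 2.932 0.103
endloop
endfacet
facet normal -0.609 -0.275 -0.744
outer loop
vertex 3.413 3.385 -1.171
vertex 3.126 2.648 -0.663
vertex 2.842 3.539 -0.76
endloop
endfacet
facet normal 0.394 0.894 0.212
outer loop
vertex 3.413 3.385 -1.171
vertex 2.842 3.539 -0.76
vertex 3.754 2.932 0.103
endloop
endfacet
facet normal -0.610 -0.275 -0.743
outer loop
vertex 2.842 3.539 -0.76
vertex 3.126 2.648 -0.663
vertex 2.438 3.171 -0.292
endloop
endfacet
facet normal -0.035 0.800 0.599
outer loop
vertex 2.842 3.539 -0.76
vertex 2.438 3.171 -0.292
vertex 3.754 2.932 0.103
endloop
endfacet
facet normal -0.610 -0.276 -0.743
outer loop
vertex 2.438 3.171 -0.292
vertex 3.126 2.648 -0.663
vertex 2.437 2.497 -0.041
endloop
endfacet
facet normal -0.213 0.341 0.916
outer loop
vertex 2.438 3.171 -0.292
vertex 2.437 2.497 -0.041
vertex 3.754 2.932 0.103
endloop
endfacet
facet normal -0.610 -0.275 -0.743
outer loop
vertex 2.437 2.497 -0.041
vertex 3.126 2.648 -0.663
vertex 2.839 1.911 -0.154
endloop
endfacet
facet normal -0.036 -0.213 0.976
outer loop
vertex 2.437 2.497 -0.041
vertex 2.839 1.911 -0.154
vertex 3.754 2.932 0.103
endloop
endfacet
facet normal -0.609 -0.276 -0.743
outer loop
vertex 2.839 1.911 -0.154
vertex 3.126 2.648 -0.663
vertex 3.41 1.757 -0.565
endloop
endfacet
facet normal 0.392 -0.539 0.746
outer loop
vertex 2.839 1.911 -0.154
vertex 3.41 1.757 -0.565
vertex 3.754 2.932 0.103
endloop
endfacet
facet normal -0.609 -0.276 -0.743
outer loop
vertex 3.41 1.757 -0.565
vertex 3.126 2.648 -0.663
vertex 3.814 2.125 -1.033
endloop
endfacet
facet normal 0.821 -0.444 0.359
outer loop
vertex 3.41 1.757 -0.565
vertex 3.814 2.125 -1.033
vertex 3.754 2.932 0.103
endloop
endfacet
facet normal -0.583 0.812 -0.035
outer loop
vertex 2.1 -0.919 1.814
vertex 2.004 -0.94 2.934
vertex 2.839 -0.361 2.452
endloop
endfacet
facet normal -0.116 0.810 -0.575
outer loop
vertex 2.1 -0.919 1.814
vertex 2.839 -0.361 2.452
vertex 3.195 -0.944 1.558
endloop
endfacet
facet normal -0.218 0.214 -0.952
outer loop
vertex 2.1 -0.919 1.814
vertex 3.195 -0.944 1.558
vertex 2.58 -1.883 1.488
endloop
endfacet
facet normal -0.748 -0.154 -0.646
outer loop
vertex 2.1 -0.919 1.814
vertex 2.58 -1.883 1.488
vertex 1.844 -1.881 2.339
endloop
endfacet
facet normal -0.973 0.216 -0.079
outer loop
vertex 2.1 -0.919 1.814
vertex 1.844 -1.881 2.339
vertex 2.004 -0.94 2.934
endloop
endfacet
facet normal 0.541 0.787 -0.298
outer loop
vertex 3.195 -0.944 1.558
vertex 2.839 -0.361 2.452
vertex 3.776 -0.979 2.521
endloop
endfacet
facet normal -0.215 0.789 0.575
outer loop
vertex 2.839 -0.361 2.452
vertex 2.004 -0.94 2.934
vertex 3.04 -0.977 3.372
endloop
endfacet
facet normal -0.846 -0.175 0.504
outer loop
vertex 2.004 -0.94 2.934
vertex 1.844 -1.881 2.339
vertex 2.425 -1.916 3.302
endloop
endfacet
facet normal -0.480 -0.774 -0.413
outer loop
vertex 1.844 -1.881 2.339
vertex 2.58 -1.883 1.488
vertex 2.781 -2.499 2.408
endloop
endfacet
facet normal 0.378 -0.180 -0.908
outer loop
vertex 2.58 -1.883 1.488
vertex 3.195 -0.944 1.558
vertex 3.616 -1.92 1.926
endloop
endfacet
facet normal 0.748 0.154 0.646
outer loop
vertex 3.52 -1.941 3.046
vertex 3.776 -0.979 2.521
vertex 3.04 -0.977 3.372
endloop
endfacet
facet normal 0.218 -0.214 0.952
outer loop
vertex 3.52 -1.941 3.046
vertex 3.04 -0.977 3.372
vertex 2.425 -1.916 3.302
endloop
endfacet
facet normal 0.116 -0.810 0.575
outer loop
vertex 3.52 -1.941 3.046
vertex 2.425 -1.916 3.302
vertex 2.781 -2.499 2.408
endloop
endfacet
facet normal 0.583 -0.812 0.035
outer loop
vertex 3.52 -1.941 3.046
vertex 2.781 -2.499 2.408
vertex 3.616 -1.92 1.926
endloop
endfacet
facet normal 0.973 -0.216 0.079
outer loop
vertex 3.52 -1.941 3.046
vertex 3.616 -1.92 1.926
vertex 3.776 -0.979 2.521
endloop
endfacet
facet normal 0.480 0.774 0.413
outer loop
vertex 3.04 -0.977 3.372
vertex 3.776 -0.979 2.521
vertex 2.839 -0.361 2.452
endloop
endfacet
facet normal -0.378 0.180 0.908
outer loop
vertex 2.425 -1.916 3.302
vertex 3.04 -0.977 3.372
vertex 2.004 -0.94 2.934
endloop
endfacet
facet normal -0.541 -0.787 0.298
outer loop
vertex 2.781 -2.499 2.408
vertex 2.425 -1.916 3.302
vertex 1.844 -1.881 2.339
endloop
endfacet
facet normal 0.215 -0.789 -0.575
outer loop
vertex 3.616 -1.92 1.926
vertex 2.781 -2.499 2.408
vertex 2.58 -1.883 1.488
endloop
endfacet
facet normal 0.846 0.175 -0.504
outer loop
vertex 3.776 -0.979 2.521
vertex 3.616 -1.92 1.926
vertex 3.195 -0.944 1.558
endloop
endfacet

endsolid


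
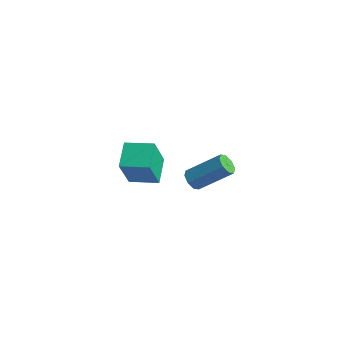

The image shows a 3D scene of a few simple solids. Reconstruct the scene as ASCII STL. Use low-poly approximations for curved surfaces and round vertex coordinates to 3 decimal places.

solid 
facet normal -0.798 -0.586 -0.140
outer loop
vertex -3.786 -3.425 0.218
vertex -4.702 -2.324 0.836
vertex -4.071 -2.576 -1.715
endloop
endfacet
facet normal 0.587 -0.706 -0.396
outer loop
vertex -2.818 -1.656 -1.496
vertex -3.786 -3.425 0.218
vertex -4.071 -2.576 -1.715
endloop
endfacet
facet normal -0.798 -0.586 -0.140
outer loop
vertex -4.071 -2.576 -1.715
vertex -4.702 -2.324 0.836
vertex -4.987 -1.475 -1.097
endloop
endfacet
facet normal -0.134 0.398 -0.908
outer loop
vertex -4.987 -1.475 -1.097
vertex -2.818 -1.656 -1.496
vertex -4.071 -2.576 -1.715
endloop
endfacet
facet normal 0.134 -0.398 0.908
outer loop
vertex -3.786 -3.425 0.218
vertex -3.449 -1.404 1.055
vertex -4.702 -2.324 0.836
endloop
endfacet
facet normal 0.587 -0.706 -0.396
outer loop
vertex -2.533 -2.505 0.437
vertex -3.786 -3.425 0.218
vertex -2.818 -1.656 -1.496
endloop
endfacet
facet normal 0.134 -0.398 0.908
outer loop
vertex -2.533 -2.505 0.437
vertex -3.449 -1.404 1.055
vertex -3.786 -3.425 0.218
endloop
endfacet
facet normal -0.587 0.706 0.396
outer loop
vertex -4.702 -2.324 0.836
vertex -3.449 -1.404 1.055
vertex -4.987 -1.475 -1.097
endloop
endfacet
facet normal -0.134 0.398 -0.908
outer loop
vertex -3.734 -0.555 -0.878
vertex -2.818 -1.656 -1.496
vertex -4.987 -1.475 -1.097
endloop
endfacet
facet normal -0.587 0.706 0.396
outer loop
vertex -4.987 -1.475 -1.097
vertex -3.449 -1.404 1.055
vertex -3.734 -0.555 -0.878
endloop
endfacet
facet normal 0.798 0.586 0.140
outer loop
vertex -3.734 -0.555 -0.878
vertex -2.533 -2.505 0.437
vertex -2.818 -1.656 -1.496
endloop
endfacet
facet normal 0.798 0.586 0.140
outer loop
vertex -3.449 -1.404 1.055
vertex -2.533 -2.505 0.437
vertex -3.734 -0.555 -0.878
endloop
endfacet
facet normal -0.540 -0.572 -0.618
outer loop
vertex 1.959 -3.297 2.313
vertex 1.513 -3.309 2.714
vertex 1.661 -2.953 2.255
endloop
endfacet
facet normal 0.535 0.333 -0.777
outer loop
vertex 1.959 -3.297 2.313
vertex 1.661 -2.953 2.255
vertex 3.072 -2.119 3.584
endloop
endfacet
facet normal 0.535 0.332 -0.777
outer loop
vertex 3.072 -2.119 3.584
vertex 1.661 -2.953 2.255
vertex 2.774 -1.774 3.526
endloop
endfacet
facet normal 0.542 0.571 0.617
outer loop
vertex 3.072 -2.119 3.584
vertex 2.774 -1.774 3.526
vertex 2.627 -2.131 3.986
endloop
endfacet
facet normal -0.540 -0.572 -0.618
outer loop
vertex 1.661 -2.953 2.255
vertex 1.513 -3.309 2.714
vertex 1.276 -2.817 2.466
endloop
endfacet
facet normal -0.080 0.765 -0.639
outer loop
vertex 1.661 -2.953 2.255
vertex 1.276 -2.817 2.466
vertex 2.774 -1.774 3.526
endloop
endfacet
facet normal -0.081 0.766 -0.638
outer loop
vertex 2.774 -1.774 3.526
vertex 1.276 -2.817 2.466
vertex 2.39 -1.639 3.737
endloop
endfacet
facet normal 0.540 0.572 0.617
outer loop
vertex 2.774 -1.774 3.526
vertex 2.39 -1.639 3.737
vertex 2.627 -2.131 3.986
endloop
endfacet
facet normal -0.541 -0.572 -0.617
outer loop
vertex 1.276 -2.817 2.466
vertex 1.513 -3.309 2.714
vertex 1.031 -2.97 2.823
endloop
endfacet
facet normal -0.650 0.750 -0.125
outer loop
vertex 1.276 -2.817 2.466
vertex 1.031 -2.97 2.823
vertex 2.39 -1.639 3.737
endloop
endfacet
facet normal -0.649 0.750 -0.128
outer loop
vertex 2.39 -1.639 3.737
vertex 1.031 -2.97 2.823
vertex 2.144 -1.791 4.094
endloop
endfacet
facet normal 0.541 0.572 0.616
outer loop
vertex 2.39 -1.639 3.737
vertex 2.144 -1.791 4.094
vertex 2.627 -2.131 3.986
endloop
endfacet
facet normal -0.541 -0.572 -0.616
outer loop
vertex 1.031 -2.97 2.823
vertex 1.513 -3.309 2.714
vertex 1.068 -3.321 3.116
endloop
endfacet
facet normal -0.838 0.295 0.460
outer loop
vertex 1.031 -2.97 2.823
vertex 1.068 -3.321 3.116
vertex 2.144 -1.791 4.094
endloop
endfacet
facet normal -0.837 0.295 0.460
outer loop
vertex 2.144 -1.791 4.094
vertex 1.068 -3.321 3.116
vertex 2.181 -2.143 4.387
endloop
endfacet
facet normal 0.540 0.571 0.618
outer loop
vertex 2.144 -1.791 4.094
vertex 2.181 -2.143 4.387
vertex 2.627 -2.131 3.986
endloop
endfacet
facet normal -0.542 -0.571 -0.617
outer loop
vertex 1.068 -3.321 3.116
vertex 1.513 -3.309 2.714
vertex 1.366 -3.666 3.174
endloop
endfacet
facet normal -0.535 -0.332 0.777
outer loop
vertex 1.068 -3.321 3.116
vertex 1.366 -3.666 3.174
vertex 2.181 -2.143 4.387
endloop
endfacet
facet normal -0.535 -0.332 0.777
outer loop
vertex 2.181 -2.143 4.387
vertex 1.366 -3.666 3.174
vertex 2.479 -2.487 4.445
endloop
endfacet
facet normal 0.540 0.572 0.618
outer loop
vertex 2.181 -2.143 4.387
vertex 2.479 -2.487 4.445
vertex 2.627 -2.131 3.986
endloop
endfacet
facet normal -0.540 -0.572 -0.617
outer loop
vertex 1.366 -3.666 3.174
vertex 1.513 -3.309 2.714
vertex 1.75 -3.801 2.963
endloop
endfacet
facet normal 0.082 -0.765 0.638
outer loop
vertex 1.366 -3.666 3.174
vertex 1.75 -3.801 2.963
vertex 2.479 -2.487 4.445
endloop
endfacet
facet normal 0.080 -0.765 0.639
outer loop
vertex 2.479 -2.487 4.445
vertex 1.75 -3.801 2.963
vertex 2.864 -2.623 4.234
endloop
endfacet
facet normal 0.540 0.572 0.618
outer loop
vertex 2.479 -2.487 4.445
vertex 2.864 -2.623 4.234
vertex 2.627 -2.131 3.986
endloop
endfacet
facet normal -0.541 -0.572 -0.616
outer loop
vertex 1.75 -3.801 2.963
vertex 1.513 -3.309 2.714
vertex 1.996 -3.649 2.606
endloop
endfacet
facet normal 0.648 -0.751 0.127
outer loop
vertex 1.75 -3.801 2.963
vertex 1.996 -3.649 2.606
vertex 2.864 -2.623 4.234
endloop
endfacet
facet normal 0.650 -0.749 0.125
outer loop
vertex 2.864 -2.623 4.234
vertex 1.996 -3.649 2.606
vertex 3.109 -2.47 3.877
endloop
endfacet
facet normal 0.541 0.572 0.617
outer loop
vertex 2.864 -2.623 4.234
vertex 3.109 -2.47 3.877
vertex 2.627 -2.131 3.986
endloop
endfacet
facet normal -0.540 -0.571 -0.618
outer loop
vertex 1.996 -3.649 2.606
vertex 1.513 -3.309 2.714
vertex 1.959 -3.297 2.313
endloop
endfacet
facet normal 0.838 -0.295 -0.460
outer loop
vertex 1.996 -3.649 2.606
vertex 1.959 -3.297 2.313
vertex 3.109 -2.47 3.877
endloop
endfacet
facet normal 0.838 -0.295 -0.460
outer loop
vertex 3.109 -2.47 3.877
vertex 1.959 -3.297 2.313
vertex 3.072 -2.119 3.584
endloop
endfacet
facet normal 0.541 0.572 0.616
outer loop
vertex 3.109 -2.47 3.877
vertex 3.072 -2.119 3.584
vertex 2.627 -2.131 3.986
endloop
endfacet

endsolid


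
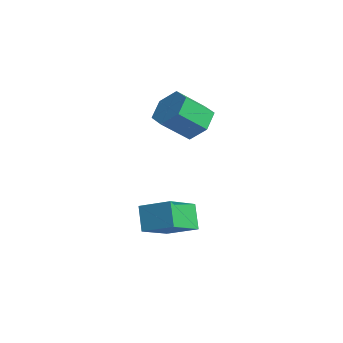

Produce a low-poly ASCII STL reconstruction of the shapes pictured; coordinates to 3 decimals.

solid 
facet normal 0.142 0.744 -0.654
outer loop
vertex 0.497 -1.751 0.255
vertex 0.088 -1.165 0.833
vertex 0.997 -1.297 0.88
endloop
endfacet
facet normal 0.828 -0.451 -0.334
outer loop
vertex 0.497 -1.751 0.255
vertex 0.997 -1.297 0.88
vertex 0.282 -2.882 1.248
endloop
endfacet
facet normal 0.828 -0.451 -0.333
outer loop
vertex 0.282 -2.882 1.248
vertex 0.997 -1.297 0.88
vertex 0.781 -2.428 1.873
endloop
endfacet
facet normal -0.142 -0.744 0.653
outer loop
vertex 0.282 -2.882 1.248
vertex 0.781 -2.428 1.873
vertex -0.128 -2.295 1.827
endloop
endfacet
facet normal 0.142 0.744 -0.653
outer loop
vertex 0.997 -1.297 0.88
vertex 0.088 -1.165 0.833
vertex 0.587 -0.711 1.459
endloop
endfacet
facet normal 0.884 0.202 0.422
outer loop
vertex 0.997 -1.297 0.88
vertex 0.587 -0.711 1.459
vertex 0.781 -2.428 1.873
endloop
endfacet
facet normal 0.885 0.201 0.421
outer loop
vertex 0.781 -2.428 1.873
vertex 0.587 -0.711 1.459
vertex 0.372 -1.841 2.452
endloop
endfacet
facet normal -0.142 -0.743 0.654
outer loop
vertex 0.781 -2.428 1.873
vertex 0.372 -1.841 2.452
vertex -0.128 -2.295 1.827
endloop
endfacet
facet normal 0.143 0.744 -0.653
outer loop
vertex 0.587 -0.711 1.459
vertex 0.088 -1.165 0.833
vertex -0.322 -0.578 1.412
endloop
endfacet
facet normal 0.056 0.653 0.755
outer loop
vertex 0.587 -0.711 1.459
vertex -0.322 -0.578 1.412
vertex 0.372 -1.841 2.452
endloop
endfacet
facet normal 0.056 0.653 0.756
outer loop
vertex 0.372 -1.841 2.452
vertex -0.322 -0.578 1.412
vertex -0.537 -1.709 2.405
endloop
endfacet
facet normal -0.142 -0.744 0.654
outer loop
vertex 0.372 -1.841 2.452
vertex -0.537 -1.709 2.405
vertex -0.128 -2.295 1.827
endloop
endfacet
facet normal 0.142 0.744 -0.653
outer loop
vertex -0.322 -0.578 1.412
vertex 0.088 -1.165 0.833
vertex -0.821 -1.032 0.787
endloop
endfacet
facet normal -0.828 0.451 0.334
outer loop
vertex -0.322 -0.578 1.412
vertex -0.821 -1.032 0.787
vertex -0.537 -1.709 2.405
endloop
endfacet
facet normal -0.827 0.451 0.334
outer loop
vertex -0.537 -1.709 2.405
vertex -0.821 -1.032 0.787
vertex -1.037 -2.163 1.78
endloop
endfacet
facet normal -0.142 -0.744 0.654
outer loop
vertex -0.537 -1.709 2.405
vertex -1.037 -2.163 1.78
vertex -0.128 -2.295 1.827
endloop
endfacet
facet normal 0.142 0.743 -0.654
outer loop
vertex -0.821 -1.032 0.787
vertex 0.088 -1.165 0.833
vertex -0.412 -1.619 0.208
endloop
endfacet
facet normal -0.884 -0.201 -0.421
outer loop
vertex -0.821 -1.032 0.787
vertex -0.412 -1.619 0.208
vertex -1.037 -2.163 1.78
endloop
endfacet
facet normal -0.884 -0.202 -0.421
outer loop
vertex -1.037 -2.163 1.78
vertex -0.412 -1.619 0.208
vertex -0.627 -2.749 1.201
endloop
endfacet
facet normal -0.142 -0.744 0.653
outer loop
vertex -1.037 -2.163 1.78
vertex -0.627 -2.749 1.201
vertex -0.128 -2.295 1.827
endloop
endfacet
facet normal 0.142 0.744 -0.654
outer loop
vertex -0.412 -1.619 0.208
vertex 0.088 -1.165 0.833
vertex 0.497 -1.751 0.255
endloop
endfacet
facet normal -0.056 -0.653 -0.755
outer loop
vertex -0.412 -1.619 0.208
vertex 0.497 -1.751 0.255
vertex -0.627 -2.749 1.201
endloop
endfacet
facet normal -0.056 -0.653 -0.756
outer loop
vertex -0.627 -2.749 1.201
vertex 0.497 -1.751 0.255
vertex 0.282 -2.882 1.248
endloop
endfacet
facet normal -0.143 -0.744 0.653
outer loop
vertex -0.627 -2.749 1.201
vertex 0.282 -2.882 1.248
vertex -0.128 -2.295 1.827
endloop
endfacet
facet normal -0.746 -0.546 -0.380
outer loop
vertex 1.645 -4.646 -2.014
vertex 1.019 -3.2 -2.862
vertex 2.319 -4.909 -2.959
endloop
endfacet
facet normal 0.350 -0.808 0.474
outer loop
vertex 3.341 -4.16 -2.438
vertex 1.645 -4.646 -2.014
vertex 2.319 -4.909 -2.959
endloop
endfacet
facet normal -0.746 -0.546 -0.380
outer loop
vertex 2.319 -4.909 -2.959
vertex 1.019 -3.2 -2.862
vertex 1.692 -3.462 -3.807
endloop
endfacet
facet normal 0.566 -0.220 -0.794
outer loop
vertex 1.692 -3.462 -3.807
vertex 3.341 -4.16 -2.438
vertex 2.319 -4.909 -2.959
endloop
endfacet
facet normal -0.566 0.220 0.794
outer loop
vertex 1.645 -4.646 -2.014
vertex 2.041 -2.451 -2.341
vertex 1.019 -3.2 -2.862
endloop
endfacet
facet normal 0.350 -0.808 0.473
outer loop
vertex 2.668 -3.898 -1.493
vertex 1.645 -4.646 -2.014
vertex 3.341 -4.16 -2.438
endloop
endfacet
facet normal -0.566 0.220 0.795
outer loop
vertex 2.668 -3.898 -1.493
vertex 2.041 -2.451 -2.341
vertex 1.645 -4.646 -2.014
endloop
endfacet
facet normal -0.351 0.808 -0.474
outer loop
vertex 1.019 -3.2 -2.862
vertex 2.041 -2.451 -2.341
vertex 1.692 -3.462 -3.807
endloop
endfacet
facet normal 0.566 -0.221 -0.794
outer loop
vertex 2.715 -2.714 -3.286
vertex 3.341 -4.16 -2.438
vertex 1.692 -3.462 -3.807
endloop
endfacet
facet normal -0.349 0.808 -0.474
outer loop
vertex 1.692 -3.462 -3.807
vertex 2.041 -2.451 -2.341
vertex 2.715 -2.714 -3.286
endloop
endfacet
facet normal 0.746 0.546 0.380
outer loop
vertex 2.715 -2.714 -3.286
vertex 2.668 -3.898 -1.493
vertex 3.341 -4.16 -2.438
endloop
endfacet
facet normal 0.746 0.546 0.380
outer loop
vertex 2.041 -2.451 -2.341
vertex 2.668 -3.898 -1.493
vertex 2.715 -2.714 -3.286
endloop
endfacet

endsolid


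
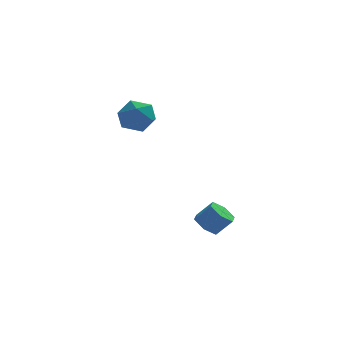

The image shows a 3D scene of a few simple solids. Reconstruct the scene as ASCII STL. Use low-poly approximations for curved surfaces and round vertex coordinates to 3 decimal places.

solid 
facet normal -0.658 0.081 -0.749
outer loop
vertex 2.494 -0.299 -4.921
vertex 1.81 -0.604 -4.353
vertex 1.994 0.316 -4.415
endloop
endfacet
facet normal 0.534 0.752 -0.386
outer loop
vertex 2.494 -0.299 -4.921
vertex 1.994 0.316 -4.415
vertex 3.395 -0.411 -3.894
endloop
endfacet
facet normal 0.534 0.752 -0.387
outer loop
vertex 3.395 -0.411 -3.894
vertex 1.994 0.316 -4.415
vertex 2.895 0.204 -3.389
endloop
endfacet
facet normal 0.657 -0.082 0.750
outer loop
vertex 3.395 -0.411 -3.894
vertex 2.895 0.204 -3.389
vertex 2.71 -0.716 -3.327
endloop
endfacet
facet normal -0.657 0.081 -0.749
outer loop
vertex 1.994 0.316 -4.415
vertex 1.81 -0.604 -4.353
vertex 1.31 0.011 -3.848
endloop
endfacet
facet normal -0.194 0.942 0.273
outer loop
vertex 1.994 0.316 -4.415
vertex 1.31 0.011 -3.848
vertex 2.895 0.204 -3.389
endloop
endfacet
facet normal -0.194 0.942 0.273
outer loop
vertex 2.895 0.204 -3.389
vertex 1.31 0.011 -3.848
vertex 2.21 -0.101 -2.821
endloop
endfacet
facet normal 0.657 -0.082 0.749
outer loop
vertex 2.895 0.204 -3.389
vertex 2.21 -0.101 -2.821
vertex 2.71 -0.716 -3.327
endloop
endfacet
facet normal -0.657 0.082 -0.750
outer loop
vertex 1.31 0.011 -3.848
vertex 1.81 -0.604 -4.353
vertex 1.125 -0.909 -3.786
endloop
endfacet
facet normal -0.728 0.191 0.659
outer loop
vertex 1.31 0.011 -3.848
vertex 1.125 -0.909 -3.786
vertex 2.21 -0.101 -2.821
endloop
endfacet
facet normal -0.728 0.190 0.659
outer loop
vertex 2.21 -0.101 -2.821
vertex 1.125 -0.909 -3.786
vertex 2.026 -1.021 -2.759
endloop
endfacet
facet normal 0.658 -0.081 0.749
outer loop
vertex 2.21 -0.101 -2.821
vertex 2.026 -1.021 -2.759
vertex 2.71 -0.716 -3.327
endloop
endfacet
facet normal -0.657 0.082 -0.750
outer loop
vertex 1.125 -0.909 -3.786
vertex 1.81 -0.604 -4.353
vertex 1.625 -1.524 -4.291
endloop
endfacet
facet normal -0.534 -0.752 0.387
outer loop
vertex 1.125 -0.909 -3.786
vertex 1.625 -1.524 -4.291
vertex 2.026 -1.021 -2.759
endloop
endfacet
facet normal -0.534 -0.752 0.387
outer loop
vertex 2.026 -1.021 -2.759
vertex 1.625 -1.524 -4.291
vertex 2.526 -1.636 -3.265
endloop
endfacet
facet normal 0.658 -0.081 0.749
outer loop
vertex 2.026 -1.021 -2.759
vertex 2.526 -1.636 -3.265
vertex 2.71 -0.716 -3.327
endloop
endfacet
facet normal -0.657 0.082 -0.749
outer loop
vertex 1.625 -1.524 -4.291
vertex 1.81 -0.604 -4.353
vertex 2.31 -1.219 -4.859
endloop
endfacet
facet normal 0.193 -0.942 -0.273
outer loop
vertex 1.625 -1.524 -4.291
vertex 2.31 -1.219 -4.859
vertex 2.526 -1.636 -3.265
endloop
endfacet
facet normal 0.194 -0.942 -0.273
outer loop
vertex 2.526 -1.636 -3.265
vertex 2.31 -1.219 -4.859
vertex 3.21 -1.331 -3.832
endloop
endfacet
facet normal 0.657 -0.081 0.749
outer loop
vertex 2.526 -1.636 -3.265
vertex 3.21 -1.331 -3.832
vertex 2.71 -0.716 -3.327
endloop
endfacet
facet normal -0.658 0.081 -0.749
outer loop
vertex 2.31 -1.219 -4.859
vertex 1.81 -0.604 -4.353
vertex 2.494 -0.299 -4.921
endloop
endfacet
facet normal 0.728 -0.190 -0.659
outer loop
vertex 2.31 -1.219 -4.859
vertex 2.494 -0.299 -4.921
vertex 3.21 -1.331 -3.832
endloop
endfacet
facet normal 0.728 -0.191 -0.659
outer loop
vertex 3.21 -1.331 -3.832
vertex 2.494 -0.299 -4.921
vertex 3.395 -0.411 -3.894
endloop
endfacet
facet normal 0.657 -0.082 0.750
outer loop
vertex 3.21 -1.331 -3.832
vertex 3.395 -0.411 -3.894
vertex 2.71 -0.716 -3.327
endloop
endfacet
facet normal -0.283 0.808 0.517
outer loop
vertex -2.74 2.254 3.316
vertex -2.247 1.774 4.336
vertex -1.565 2.485 3.599
endloop
endfacet
facet normal -0.152 0.975 -0.165
outer loop
vertex -2.74 2.254 3.316
vertex -1.565 2.485 3.599
vertex -1.88 2.239 2.436
endloop
endfacet
facet normal -0.579 0.577 -0.576
outer loop
vertex -2.74 2.254 3.316
vertex -1.88 2.239 2.436
vertex -2.757 1.376 2.453
endloop
endfacet
facet normal -0.975 0.165 -0.148
outer loop
vertex -2.74 2.254 3.316
vertex -2.757 1.376 2.453
vertex -2.984 1.089 3.628
endloop
endfacet
facet normal -0.792 0.307 0.527
outer loop
vertex -2.74 2.254 3.316
vertex -2.984 1.089 3.628
vertex -2.247 1.774 4.336
endloop
endfacet
facet normal 0.523 0.794 -0.310
outer loop
vertex -1.88 2.239 2.436
vertex -1.565 2.485 3.599
vertex -0.856 1.751 2.912
endloop
endfacet
facet normal 0.309 0.525 0.793
outer loop
vertex -1.565 2.485 3.599
vertex -2.247 1.774 4.336
vertex -1.083 1.464 4.087
endloop
endfacet
facet normal -0.513 -0.286 0.810
outer loop
vertex -2.247 1.774 4.336
vertex -2.984 1.089 3.628
vertex -1.96 0.601 4.104
endloop
endfacet
facet normal -0.808 -0.517 -0.282
outer loop
vertex -2.984 1.089 3.628
vertex -2.757 1.376 2.453
vertex -2.275 0.355 2.941
endloop
endfacet
facet normal -0.168 0.152 -0.974
outer loop
vertex -2.757 1.376 2.453
vertex -1.88 2.239 2.436
vertex -1.593 1.066 2.204
endloop
endfacet
facet normal 0.975 -0.165 0.148
outer loop
vertex -1.1 0.586 3.224
vertex -0.856 1.751 2.912
vertex -1.083 1.464 4.087
endloop
endfacet
facet normal 0.579 -0.577 0.576
outer loop
vertex -1.1 0.586 3.224
vertex -1.083 1.464 4.087
vertex -1.96 0.601 4.104
endloop
endfacet
facet normal 0.152 -0.975 0.165
outer loop
vertex -1.1 0.586 3.224
vertex -1.96 0.601 4.104
vertex -2.275 0.355 2.941
endloop
endfacet
facet normal 0.283 -0.808 -0.517
outer loop
vertex -1.1 0.586 3.224
vertex -2.275 0.355 2.941
vertex -1.593 1.066 2.204
endloop
endfacet
facet normal 0.792 -0.307 -0.527
outer loop
vertex -1.1 0.586 3.224
vertex -1.593 1.066 2.204
vertex -0.856 1.751 2.912
endloop
endfacet
facet normal 0.808 0.517 0.282
outer loop
vertex -1.083 1.464 4.087
vertex -0.856 1.751 2.912
vertex -1.565 2.485 3.599
endloop
endfacet
facet normal 0.168 -0.152 0.974
outer loop
vertex -1.96 0.601 4.104
vertex -1.083 1.464 4.087
vertex -2.247 1.774 4.336
endloop
endfacet
facet normal -0.523 -0.794 0.310
outer loop
vertex -2.275 0.355 2.941
vertex -1.96 0.601 4.104
vertex -2.984 1.089 3.628
endloop
endfacet
facet normal -0.309 -0.525 -0.793
outer loop
vertex -1.593 1.066 2.204
vertex -2.275 0.355 2.941
vertex -2.757 1.376 2.453
endloop
endfacet
facet normal 0.513 0.286 -0.810
outer loop
vertex -0.856 1.751 2.912
vertex -1.593 1.066 2.204
vertex -1.88 2.239 2.436
endloop
endfacet

endsolid


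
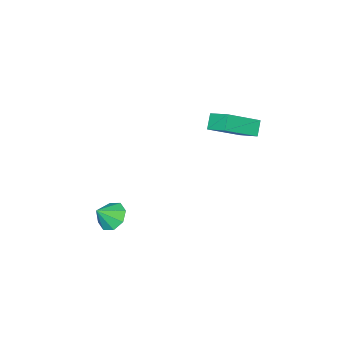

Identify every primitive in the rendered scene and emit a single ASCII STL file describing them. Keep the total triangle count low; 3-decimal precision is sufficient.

solid 
facet normal -0.686 0.211 -0.696
outer loop
vertex 1.638 -3.219 -4.258
vertex 1.013 -3.258 -3.654
vertex 1.526 -2.63 -3.969
endloop
endfacet
facet normal 0.973 0.220 -0.072
outer loop
vertex 1.638 -3.219 -4.258
vertex 1.526 -2.63 -3.969
vertex 1.807 -3.502 -2.846
endloop
endfacet
facet normal -0.685 0.209 -0.698
outer loop
vertex 1.526 -2.63 -3.969
vertex 1.013 -3.258 -3.654
vertex 1.112 -2.408 -3.496
endloop
endfacet
facet normal 0.704 0.636 0.318
outer loop
vertex 1.526 -2.63 -3.969
vertex 1.112 -2.408 -3.496
vertex 1.807 -3.502 -2.846
endloop
endfacet
facet normal -0.686 0.209 -0.697
outer loop
vertex 1.112 -2.408 -3.496
vertex 1.013 -3.258 -3.654
vertex 0.641 -2.685 -3.116
endloop
endfacet
facet normal 0.251 0.607 0.754
outer loop
vertex 1.112 -2.408 -3.496
vertex 0.641 -2.685 -3.116
vertex 1.807 -3.502 -2.846
endloop
endfacet
facet normal -0.685 0.210 -0.698
outer loop
vertex 0.641 -2.685 -3.116
vertex 1.013 -3.258 -3.654
vertex 0.387 -3.297 -3.051
endloop
endfacet
facet normal -0.119 0.154 0.981
outer loop
vertex 0.641 -2.685 -3.116
vertex 0.387 -3.297 -3.051
vertex 1.807 -3.502 -2.846
endloop
endfacet
facet normal -0.685 0.211 -0.697
outer loop
vertex 0.387 -3.297 -3.051
vertex 1.013 -3.258 -3.654
vertex 0.5 -3.886 -3.34
endloop
endfacet
facet normal -0.192 -0.462 0.866
outer loop
vertex 0.387 -3.297 -3.051
vertex 0.5 -3.886 -3.34
vertex 1.807 -3.502 -2.846
endloop
endfacet
facet normal -0.685 0.211 -0.697
outer loop
vertex 0.5 -3.886 -3.34
vertex 1.013 -3.258 -3.654
vertex 0.913 -4.108 -3.813
endloop
endfacet
facet normal 0.077 -0.875 0.478
outer loop
vertex 0.5 -3.886 -3.34
vertex 0.913 -4.108 -3.813
vertex 1.807 -3.502 -2.846
endloop
endfacet
facet normal -0.685 0.211 -0.697
outer loop
vertex 0.913 -4.108 -3.813
vertex 1.013 -3.258 -3.654
vertex 1.385 -3.831 -4.193
endloop
endfacet
facet normal 0.530 -0.847 0.041
outer loop
vertex 0.913 -4.108 -3.813
vertex 1.385 -3.831 -4.193
vertex 1.807 -3.502 -2.846
endloop
endfacet
facet normal -0.686 0.210 -0.697
outer loop
vertex 1.385 -3.831 -4.193
vertex 1.013 -3.258 -3.654
vertex 1.638 -3.219 -4.258
endloop
endfacet
facet normal 0.901 -0.392 -0.186
outer loop
vertex 1.385 -3.831 -4.193
vertex 1.638 -3.219 -4.258
vertex 1.807 -3.502 -2.846
endloop
endfacet
facet normal -0.803 0.312 -0.507
outer loop
vertex -4.51 1.18 2.641
vertex -3.965 1.484 1.965
vertex -4.59 0.022 2.056
endloop
endfacet
facet normal -0.592 -0.330 0.735
outer loop
vertex -2.975 -0.604 3.075
vertex -4.51 1.18 2.641
vertex -4.59 0.022 2.056
endloop
endfacet
facet normal -0.803 0.312 -0.507
outer loop
vertex -4.59 0.022 2.056
vertex -3.965 1.484 1.965
vertex -4.045 0.326 1.38
endloop
endfacet
facet normal -0.061 -0.891 -0.450
outer loop
vertex -4.045 0.326 1.38
vertex -2.975 -0.604 3.075
vertex -4.59 0.022 2.056
endloop
endfacet
facet normal 0.061 0.891 0.450
outer loop
vertex -4.51 1.18 2.641
vertex -2.35 0.858 2.984
vertex -3.965 1.484 1.965
endloop
endfacet
facet normal -0.592 -0.330 0.735
outer loop
vertex -2.895 0.554 3.66
vertex -4.51 1.18 2.641
vertex -2.975 -0.604 3.075
endloop
endfacet
facet normal 0.061 0.891 0.450
outer loop
vertex -2.895 0.554 3.66
vertex -2.35 0.858 2.984
vertex -4.51 1.18 2.641
endloop
endfacet
facet normal 0.592 0.330 -0.735
outer loop
vertex -3.965 1.484 1.965
vertex -2.35 0.858 2.984
vertex -4.045 0.326 1.38
endloop
endfacet
facet normal -0.061 -0.891 -0.450
outer loop
vertex -2.43 -0.3 2.399
vertex -2.975 -0.604 3.075
vertex -4.045 0.326 1.38
endloop
endfacet
facet normal 0.592 0.330 -0.735
outer loop
vertex -4.045 0.326 1.38
vertex -2.35 0.858 2.984
vertex -2.43 -0.3 2.399
endloop
endfacet
facet normal 0.803 -0.312 0.507
outer loop
vertex -2.43 -0.3 2.399
vertex -2.895 0.554 3.66
vertex -2.975 -0.604 3.075
endloop
endfacet
facet normal 0.803 -0.312 0.507
outer loop
vertex -2.35 0.858 2.984
vertex -2.895 0.554 3.66
vertex -2.43 -0.3 2.399
endloop
endfacet

endsolid


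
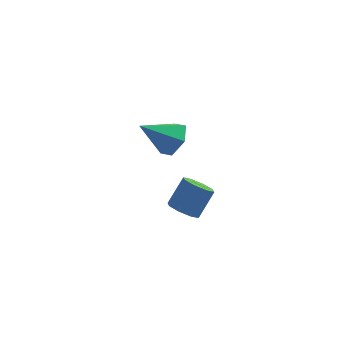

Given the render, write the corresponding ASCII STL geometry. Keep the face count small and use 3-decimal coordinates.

solid 
facet normal -0.545 -0.419 -0.726
outer loop
vertex 0.135 -3.463 -3.666
vertex -0.499 -3.482 -3.179
vertex -0.205 -2.955 -3.704
endloop
endfacet
facet normal 0.629 0.370 -0.684
outer loop
vertex 0.135 -3.463 -3.666
vertex -0.205 -2.955 -3.704
vertex 0.974 -2.818 -2.547
endloop
endfacet
facet normal 0.628 0.370 -0.684
outer loop
vertex 0.974 -2.818 -2.547
vertex -0.205 -2.955 -3.704
vertex 0.634 -2.311 -2.585
endloop
endfacet
facet normal 0.543 0.419 0.727
outer loop
vertex 0.974 -2.818 -2.547
vertex 0.634 -2.311 -2.585
vertex 0.339 -2.838 -2.061
endloop
endfacet
facet normal -0.545 -0.420 -0.726
outer loop
vertex -0.205 -2.955 -3.704
vertex -0.499 -3.482 -3.179
vertex -0.717 -2.756 -3.435
endloop
endfacet
facet normal 0.053 0.848 -0.527
outer loop
vertex -0.205 -2.955 -3.704
vertex -0.717 -2.756 -3.435
vertex 0.634 -2.311 -2.585
endloop
endfacet
facet normal 0.053 0.847 -0.528
outer loop
vertex 0.634 -2.311 -2.585
vertex -0.717 -2.756 -3.435
vertex 0.122 -2.111 -2.316
endloop
endfacet
facet normal 0.545 0.418 0.727
outer loop
vertex 0.634 -2.311 -2.585
vertex 0.122 -2.111 -2.316
vertex 0.339 -2.838 -2.061
endloop
endfacet
facet normal -0.544 -0.420 -0.726
outer loop
vertex -0.717 -2.756 -3.435
vertex -0.499 -3.482 -3.179
vertex -1.102 -2.982 -3.016
endloop
endfacet
facet normal -0.555 0.830 -0.062
outer loop
vertex -0.717 -2.756 -3.435
vertex -1.102 -2.982 -3.016
vertex 0.122 -2.111 -2.316
endloop
endfacet
facet normal -0.555 0.830 -0.062
outer loop
vertex 0.122 -2.111 -2.316
vertex -1.102 -2.982 -3.016
vertex -0.263 -2.337 -1.897
endloop
endfacet
facet normal 0.546 0.418 0.727
outer loop
vertex 0.122 -2.111 -2.316
vertex -0.263 -2.337 -1.897
vertex 0.339 -2.838 -2.061
endloop
endfacet
facet normal -0.544 -0.418 -0.728
outer loop
vertex -1.102 -2.982 -3.016
vertex -0.499 -3.482 -3.179
vertex -1.134 -3.502 -2.693
endloop
endfacet
facet normal -0.837 0.325 0.440
outer loop
vertex -1.102 -2.982 -3.016
vertex -1.134 -3.502 -2.693
vertex -0.263 -2.337 -1.897
endloop
endfacet
facet normal -0.837 0.325 0.440
outer loop
vertex -0.263 -2.337 -1.897
vertex -1.134 -3.502 -2.693
vertex -0.295 -2.857 -1.574
endloop
endfacet
facet normal 0.546 0.418 0.727
outer loop
vertex -0.263 -2.337 -1.897
vertex -0.295 -2.857 -1.574
vertex 0.339 -2.838 -2.061
endloop
endfacet
facet normal -0.543 -0.419 -0.727
outer loop
vertex -1.134 -3.502 -2.693
vertex -0.499 -3.482 -3.179
vertex -0.794 -4.009 -2.655
endloop
endfacet
facet normal -0.628 -0.370 0.684
outer loop
vertex -1.134 -3.502 -2.693
vertex -0.794 -4.009 -2.655
vertex -0.295 -2.857 -1.574
endloop
endfacet
facet normal -0.629 -0.370 0.684
outer loop
vertex -0.295 -2.857 -1.574
vertex -0.794 -4.009 -2.655
vertex 0.045 -3.365 -1.536
endloop
endfacet
facet normal 0.545 0.419 0.726
outer loop
vertex -0.295 -2.857 -1.574
vertex 0.045 -3.365 -1.536
vertex 0.339 -2.838 -2.061
endloop
endfacet
facet normal -0.545 -0.418 -0.727
outer loop
vertex -0.794 -4.009 -2.655
vertex -0.499 -3.482 -3.179
vertex -0.282 -4.209 -2.924
endloop
endfacet
facet normal -0.054 -0.848 0.528
outer loop
vertex -0.794 -4.009 -2.655
vertex -0.282 -4.209 -2.924
vertex 0.045 -3.365 -1.536
endloop
endfacet
facet normal -0.052 -0.848 0.528
outer loop
vertex 0.045 -3.365 -1.536
vertex -0.282 -4.209 -2.924
vertex 0.557 -3.564 -1.805
endloop
endfacet
facet normal 0.545 0.420 0.726
outer loop
vertex 0.045 -3.365 -1.536
vertex 0.557 -3.564 -1.805
vertex 0.339 -2.838 -2.061
endloop
endfacet
facet normal -0.546 -0.418 -0.727
outer loop
vertex -0.282 -4.209 -2.924
vertex -0.499 -3.482 -3.179
vertex 0.103 -3.983 -3.343
endloop
endfacet
facet normal 0.555 -0.830 0.062
outer loop
vertex -0.282 -4.209 -2.924
vertex 0.103 -3.983 -3.343
vertex 0.557 -3.564 -1.805
endloop
endfacet
facet normal 0.555 -0.830 0.062
outer loop
vertex 0.557 -3.564 -1.805
vertex 0.103 -3.983 -3.343
vertex 0.942 -3.338 -2.224
endloop
endfacet
facet normal 0.544 0.420 0.726
outer loop
vertex 0.557 -3.564 -1.805
vertex 0.942 -3.338 -2.224
vertex 0.339 -2.838 -2.061
endloop
endfacet
facet normal -0.546 -0.418 -0.727
outer loop
vertex 0.103 -3.983 -3.343
vertex -0.499 -3.482 -3.179
vertex 0.135 -3.463 -3.666
endloop
endfacet
facet normal 0.837 -0.325 -0.440
outer loop
vertex 0.103 -3.983 -3.343
vertex 0.135 -3.463 -3.666
vertex 0.942 -3.338 -2.224
endloop
endfacet
facet normal 0.837 -0.325 -0.440
outer loop
vertex 0.942 -3.338 -2.224
vertex 0.135 -3.463 -3.666
vertex 0.974 -2.818 -2.547
endloop
endfacet
facet normal 0.544 0.418 0.728
outer loop
vertex 0.942 -3.338 -2.224
vertex 0.974 -2.818 -2.547
vertex 0.339 -2.838 -2.061
endloop
endfacet
facet normal 0.780 -0.033 -0.625
outer loop
vertex 0.859 2.707 -3.037
vertex 0.213 2.536 -3.834
vertex 0.466 3.509 -3.57
endloop
endfacet
facet normal 0.145 0.596 0.790
outer loop
vertex 0.859 2.707 -3.037
vertex 0.466 3.509 -3.57
vertex -1.393 2.604 -2.546
endloop
endfacet
facet normal 0.780 -0.034 -0.624
outer loop
vertex 0.466 3.509 -3.57
vertex 0.213 2.536 -3.834
vertex -0.179 3.337 -4.367
endloop
endfacet
facet normal -0.384 0.916 0.113
outer loop
vertex 0.466 3.509 -3.57
vertex -0.179 3.337 -4.367
vertex -1.393 2.604 -2.546
endloop
endfacet
facet normal 0.780 -0.034 -0.624
outer loop
vertex -0.179 3.337 -4.367
vertex 0.213 2.536 -3.834
vertex -0.432 2.364 -4.631
endloop
endfacet
facet normal -0.841 0.334 -0.426
outer loop
vertex -0.179 3.337 -4.367
vertex -0.432 2.364 -4.631
vertex -1.393 2.604 -2.546
endloop
endfacet
facet normal 0.780 -0.034 -0.624
outer loop
vertex -0.432 2.364 -4.631
vertex 0.213 2.536 -3.834
vertex -0.04 1.562 -4.097
endloop
endfacet
facet normal -0.770 -0.569 -0.289
outer loop
vertex -0.432 2.364 -4.631
vertex -0.04 1.562 -4.097
vertex -1.393 2.604 -2.546
endloop
endfacet
facet normal 0.780 -0.034 -0.625
outer loop
vertex -0.04 1.562 -4.097
vertex 0.213 2.536 -3.834
vertex 0.606 1.734 -3.3
endloop
endfacet
facet normal -0.241 -0.890 0.387
outer loop
vertex -0.04 1.562 -4.097
vertex 0.606 1.734 -3.3
vertex -1.393 2.604 -2.546
endloop
endfacet
facet normal 0.780 -0.034 -0.625
outer loop
vertex 0.606 1.734 -3.3
vertex 0.213 2.536 -3.834
vertex 0.859 2.707 -3.037
endloop
endfacet
facet normal 0.216 -0.307 0.927
outer loop
vertex 0.606 1.734 -3.3
vertex 0.859 2.707 -3.037
vertex -1.393 2.604 -2.546
endloop
endfacet

endsolid
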